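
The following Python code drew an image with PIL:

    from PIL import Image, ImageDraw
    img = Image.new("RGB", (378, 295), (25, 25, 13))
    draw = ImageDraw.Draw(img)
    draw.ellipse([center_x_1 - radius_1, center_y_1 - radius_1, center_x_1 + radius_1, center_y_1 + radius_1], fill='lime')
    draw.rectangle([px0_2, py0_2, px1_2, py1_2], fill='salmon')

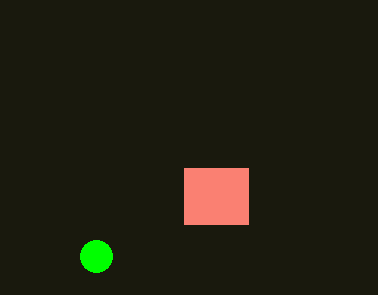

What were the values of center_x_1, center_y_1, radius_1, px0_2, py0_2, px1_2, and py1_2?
center_x_1 = 96
center_y_1 = 256
radius_1 = 16
px0_2 = 184
py0_2 = 168
px1_2 = 248
py1_2 = 224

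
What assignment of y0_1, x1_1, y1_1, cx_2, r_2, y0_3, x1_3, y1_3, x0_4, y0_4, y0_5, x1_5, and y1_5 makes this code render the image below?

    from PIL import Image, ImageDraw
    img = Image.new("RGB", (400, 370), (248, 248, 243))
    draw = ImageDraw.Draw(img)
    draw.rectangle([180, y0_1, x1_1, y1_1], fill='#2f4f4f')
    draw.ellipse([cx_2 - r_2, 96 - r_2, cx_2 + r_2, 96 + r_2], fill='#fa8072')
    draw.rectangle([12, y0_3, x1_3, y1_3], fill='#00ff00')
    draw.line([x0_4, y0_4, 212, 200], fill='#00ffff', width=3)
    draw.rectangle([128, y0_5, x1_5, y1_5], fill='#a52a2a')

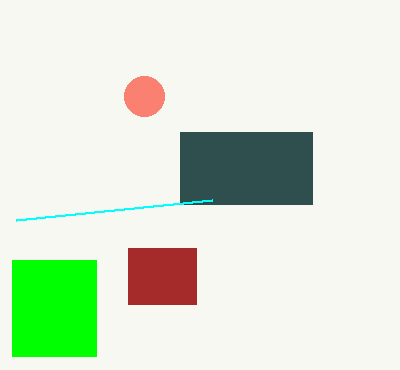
y0_1 = 132; x1_1 = 312; y1_1 = 204; cx_2 = 144; r_2 = 20; y0_3 = 260; x1_3 = 96; y1_3 = 356; x0_4 = 16; y0_4 = 220; y0_5 = 248; x1_5 = 196; y1_5 = 304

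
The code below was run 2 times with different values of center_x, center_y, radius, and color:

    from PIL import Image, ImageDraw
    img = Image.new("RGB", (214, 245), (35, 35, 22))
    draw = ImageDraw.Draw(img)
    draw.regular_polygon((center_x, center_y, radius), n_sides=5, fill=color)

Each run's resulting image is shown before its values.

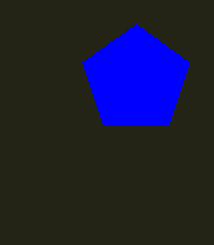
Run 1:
center_x = 136, center_y = 80, radius = 56, color = 'blue'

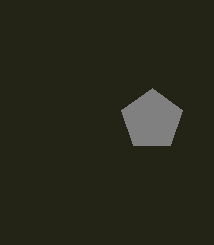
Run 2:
center_x = 152, center_y = 120, radius = 32, color = 'gray'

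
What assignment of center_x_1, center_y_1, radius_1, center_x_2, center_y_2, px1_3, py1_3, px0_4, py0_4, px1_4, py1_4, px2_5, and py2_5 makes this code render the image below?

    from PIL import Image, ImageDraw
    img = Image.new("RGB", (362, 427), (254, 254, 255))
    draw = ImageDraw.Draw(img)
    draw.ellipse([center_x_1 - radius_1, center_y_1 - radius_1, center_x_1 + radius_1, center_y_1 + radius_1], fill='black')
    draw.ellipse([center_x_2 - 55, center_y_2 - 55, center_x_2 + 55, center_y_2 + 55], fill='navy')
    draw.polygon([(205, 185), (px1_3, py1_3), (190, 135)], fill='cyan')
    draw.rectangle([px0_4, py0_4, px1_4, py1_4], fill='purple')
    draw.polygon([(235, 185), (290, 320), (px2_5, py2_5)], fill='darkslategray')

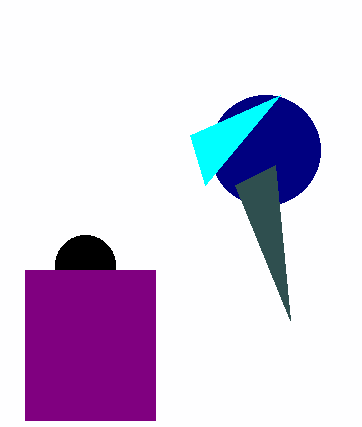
center_x_1 = 85
center_y_1 = 265
radius_1 = 30
center_x_2 = 265
center_y_2 = 150
px1_3 = 280
py1_3 = 95
px0_4 = 25
py0_4 = 270
px1_4 = 155
py1_4 = 420
px2_5 = 275
py2_5 = 165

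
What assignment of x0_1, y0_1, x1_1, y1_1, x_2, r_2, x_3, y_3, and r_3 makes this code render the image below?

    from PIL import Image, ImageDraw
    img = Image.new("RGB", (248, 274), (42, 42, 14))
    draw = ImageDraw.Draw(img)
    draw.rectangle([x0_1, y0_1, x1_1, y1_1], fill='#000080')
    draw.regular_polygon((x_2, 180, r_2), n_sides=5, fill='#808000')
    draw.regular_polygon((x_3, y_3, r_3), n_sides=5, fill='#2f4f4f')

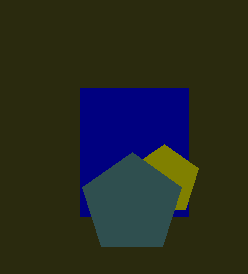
x0_1 = 80, y0_1 = 88, x1_1 = 188, y1_1 = 216, x_2 = 164, r_2 = 36, x_3 = 132, y_3 = 204, r_3 = 52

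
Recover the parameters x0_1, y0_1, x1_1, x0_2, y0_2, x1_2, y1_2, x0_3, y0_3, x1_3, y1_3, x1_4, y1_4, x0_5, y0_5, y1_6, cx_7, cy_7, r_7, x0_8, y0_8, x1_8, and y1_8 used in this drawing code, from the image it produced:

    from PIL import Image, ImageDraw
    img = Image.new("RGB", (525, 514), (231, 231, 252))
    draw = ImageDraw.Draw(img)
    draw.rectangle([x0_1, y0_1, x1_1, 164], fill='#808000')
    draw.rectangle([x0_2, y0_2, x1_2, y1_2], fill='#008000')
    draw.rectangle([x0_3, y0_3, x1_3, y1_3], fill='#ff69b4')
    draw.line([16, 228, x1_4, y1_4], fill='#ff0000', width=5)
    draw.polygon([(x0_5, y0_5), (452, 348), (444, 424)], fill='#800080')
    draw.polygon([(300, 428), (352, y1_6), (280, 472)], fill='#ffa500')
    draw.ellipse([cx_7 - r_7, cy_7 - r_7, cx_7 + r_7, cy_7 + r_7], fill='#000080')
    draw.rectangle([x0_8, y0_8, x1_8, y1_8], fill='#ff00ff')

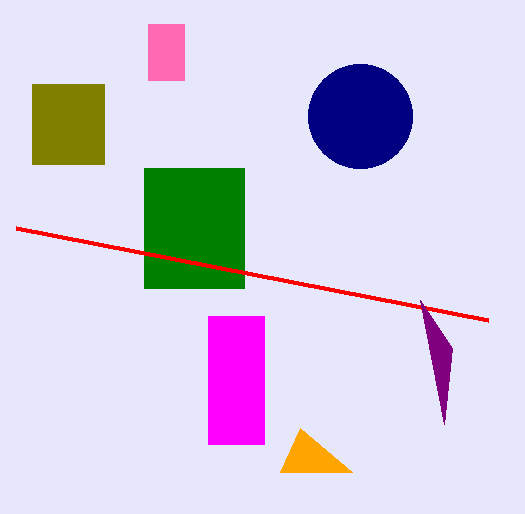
x0_1 = 32; y0_1 = 84; x1_1 = 104; x0_2 = 144; y0_2 = 168; x1_2 = 244; y1_2 = 288; x0_3 = 148; y0_3 = 24; x1_3 = 184; y1_3 = 80; x1_4 = 488; y1_4 = 320; x0_5 = 420; y0_5 = 300; y1_6 = 472; cx_7 = 360; cy_7 = 116; r_7 = 52; x0_8 = 208; y0_8 = 316; x1_8 = 264; y1_8 = 444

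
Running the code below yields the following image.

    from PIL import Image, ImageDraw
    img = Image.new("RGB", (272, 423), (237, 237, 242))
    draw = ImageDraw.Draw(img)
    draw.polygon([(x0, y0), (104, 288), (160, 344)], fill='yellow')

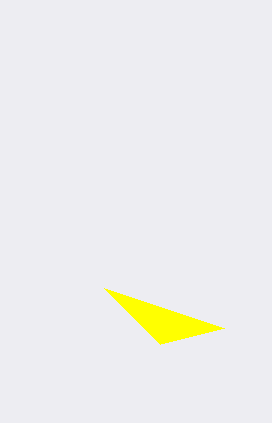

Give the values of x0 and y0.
x0 = 224, y0 = 328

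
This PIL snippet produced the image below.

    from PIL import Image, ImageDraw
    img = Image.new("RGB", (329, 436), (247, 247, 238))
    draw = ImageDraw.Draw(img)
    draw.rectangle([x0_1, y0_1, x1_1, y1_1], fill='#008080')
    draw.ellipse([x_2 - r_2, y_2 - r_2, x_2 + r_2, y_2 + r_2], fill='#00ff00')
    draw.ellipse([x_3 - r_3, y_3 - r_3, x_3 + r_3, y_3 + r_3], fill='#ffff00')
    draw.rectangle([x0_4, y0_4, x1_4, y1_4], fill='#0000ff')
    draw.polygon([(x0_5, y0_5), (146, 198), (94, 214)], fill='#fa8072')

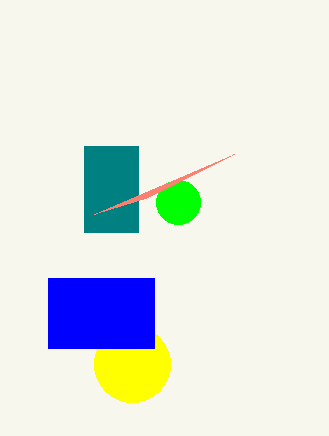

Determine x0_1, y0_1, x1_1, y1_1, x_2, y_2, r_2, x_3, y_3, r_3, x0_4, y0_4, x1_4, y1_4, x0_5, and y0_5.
x0_1 = 84; y0_1 = 146; x1_1 = 138; y1_1 = 232; x_2 = 178; y_2 = 202; r_2 = 22; x_3 = 132; y_3 = 364; r_3 = 38; x0_4 = 48; y0_4 = 278; x1_4 = 154; y1_4 = 348; x0_5 = 234; y0_5 = 154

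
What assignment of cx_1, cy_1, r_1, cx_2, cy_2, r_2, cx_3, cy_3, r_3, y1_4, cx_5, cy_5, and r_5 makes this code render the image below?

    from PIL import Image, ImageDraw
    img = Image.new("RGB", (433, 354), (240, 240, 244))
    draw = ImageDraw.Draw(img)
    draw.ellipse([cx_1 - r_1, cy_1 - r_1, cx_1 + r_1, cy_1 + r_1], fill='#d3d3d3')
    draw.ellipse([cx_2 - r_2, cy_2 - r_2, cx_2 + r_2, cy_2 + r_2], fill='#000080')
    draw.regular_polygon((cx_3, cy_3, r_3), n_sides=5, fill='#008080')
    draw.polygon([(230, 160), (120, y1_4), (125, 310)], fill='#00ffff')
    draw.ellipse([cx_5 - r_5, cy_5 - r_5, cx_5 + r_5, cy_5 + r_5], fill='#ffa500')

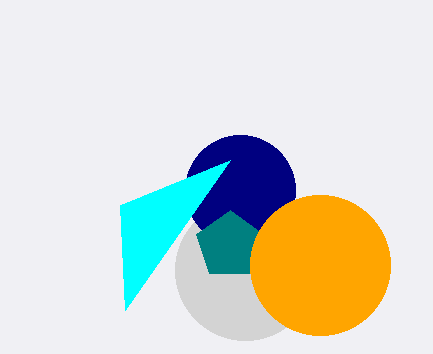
cx_1 = 245
cy_1 = 270
r_1 = 70
cx_2 = 240
cy_2 = 190
r_2 = 55
cx_3 = 230
cy_3 = 245
r_3 = 35
y1_4 = 205
cx_5 = 320
cy_5 = 265
r_5 = 70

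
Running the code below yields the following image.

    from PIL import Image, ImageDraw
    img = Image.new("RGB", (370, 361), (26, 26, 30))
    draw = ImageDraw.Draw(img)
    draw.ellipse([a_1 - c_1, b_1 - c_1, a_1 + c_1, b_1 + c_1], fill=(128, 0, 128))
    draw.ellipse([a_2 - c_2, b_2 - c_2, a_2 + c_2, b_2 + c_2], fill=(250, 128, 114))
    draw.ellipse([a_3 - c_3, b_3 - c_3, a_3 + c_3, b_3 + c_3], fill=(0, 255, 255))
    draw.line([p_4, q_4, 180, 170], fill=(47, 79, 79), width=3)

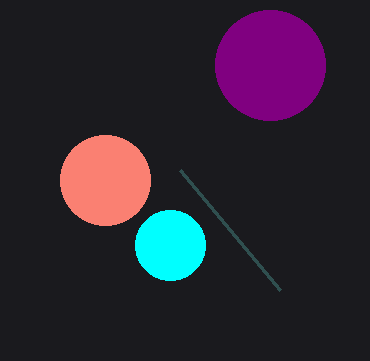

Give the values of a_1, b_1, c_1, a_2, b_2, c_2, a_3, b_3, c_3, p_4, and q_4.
a_1 = 270, b_1 = 65, c_1 = 55, a_2 = 105, b_2 = 180, c_2 = 45, a_3 = 170, b_3 = 245, c_3 = 35, p_4 = 280, q_4 = 290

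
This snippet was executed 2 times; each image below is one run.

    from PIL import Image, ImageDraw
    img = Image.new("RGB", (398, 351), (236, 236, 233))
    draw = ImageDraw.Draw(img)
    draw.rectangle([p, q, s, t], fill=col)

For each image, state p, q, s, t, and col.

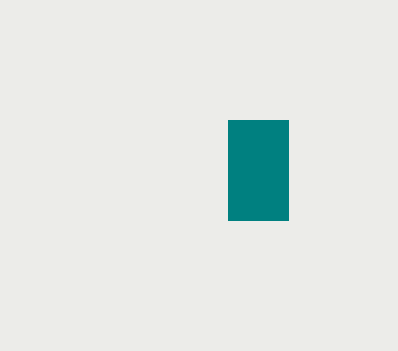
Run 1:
p = 228, q = 120, s = 288, t = 220, col = 'teal'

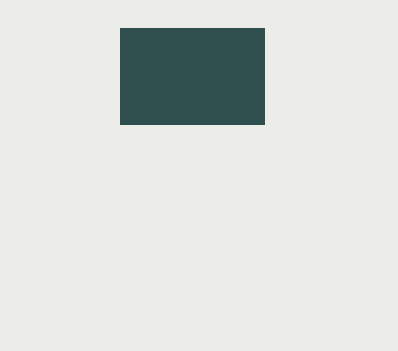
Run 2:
p = 120, q = 28, s = 264, t = 124, col = 'darkslategray'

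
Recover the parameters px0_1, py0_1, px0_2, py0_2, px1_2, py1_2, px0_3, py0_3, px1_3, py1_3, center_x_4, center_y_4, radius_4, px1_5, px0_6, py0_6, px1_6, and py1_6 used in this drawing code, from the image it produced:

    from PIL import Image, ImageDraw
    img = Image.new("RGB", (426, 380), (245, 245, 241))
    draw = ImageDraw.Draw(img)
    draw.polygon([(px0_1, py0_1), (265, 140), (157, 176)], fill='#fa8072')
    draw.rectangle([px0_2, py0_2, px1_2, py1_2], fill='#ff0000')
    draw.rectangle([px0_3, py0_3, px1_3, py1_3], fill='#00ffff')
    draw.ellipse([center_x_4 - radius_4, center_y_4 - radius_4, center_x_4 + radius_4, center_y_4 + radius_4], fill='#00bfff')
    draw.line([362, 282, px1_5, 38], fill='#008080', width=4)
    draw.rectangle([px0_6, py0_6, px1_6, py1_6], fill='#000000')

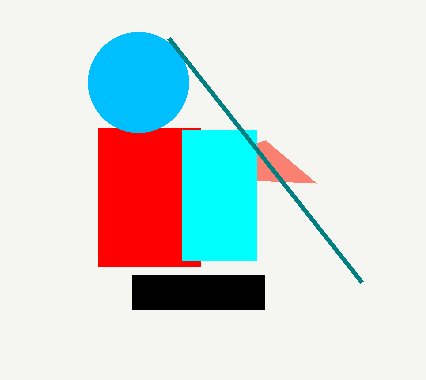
px0_1 = 316, py0_1 = 183, px0_2 = 98, py0_2 = 128, px1_2 = 200, py1_2 = 266, px0_3 = 182, py0_3 = 130, px1_3 = 256, py1_3 = 260, center_x_4 = 138, center_y_4 = 82, radius_4 = 50, px1_5 = 169, px0_6 = 132, py0_6 = 275, px1_6 = 264, py1_6 = 309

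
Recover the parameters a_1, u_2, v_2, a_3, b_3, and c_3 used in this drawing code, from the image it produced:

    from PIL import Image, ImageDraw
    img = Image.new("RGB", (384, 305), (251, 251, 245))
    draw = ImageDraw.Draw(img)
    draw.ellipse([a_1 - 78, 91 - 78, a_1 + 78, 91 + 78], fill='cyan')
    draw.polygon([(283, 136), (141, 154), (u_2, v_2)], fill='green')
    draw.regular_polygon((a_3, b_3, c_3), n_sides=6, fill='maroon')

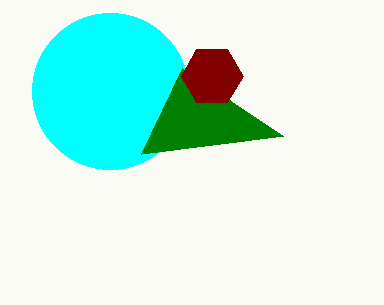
a_1 = 110; u_2 = 182; v_2 = 68; a_3 = 212; b_3 = 76; c_3 = 31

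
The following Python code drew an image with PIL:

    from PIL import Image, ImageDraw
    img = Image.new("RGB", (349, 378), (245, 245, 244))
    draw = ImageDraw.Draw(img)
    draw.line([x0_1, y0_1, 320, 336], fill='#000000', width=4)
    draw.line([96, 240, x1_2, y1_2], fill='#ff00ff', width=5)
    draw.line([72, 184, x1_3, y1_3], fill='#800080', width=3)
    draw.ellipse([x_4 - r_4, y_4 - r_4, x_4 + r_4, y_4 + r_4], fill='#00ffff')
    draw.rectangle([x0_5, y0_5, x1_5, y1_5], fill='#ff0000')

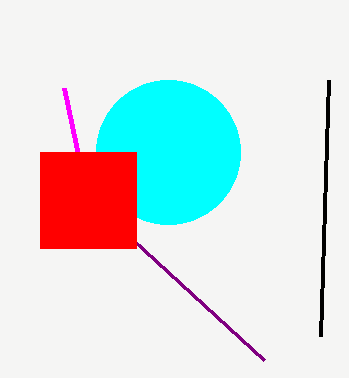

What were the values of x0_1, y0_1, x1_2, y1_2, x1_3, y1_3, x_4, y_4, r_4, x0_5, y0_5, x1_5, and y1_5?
x0_1 = 328
y0_1 = 80
x1_2 = 64
y1_2 = 88
x1_3 = 264
y1_3 = 360
x_4 = 168
y_4 = 152
r_4 = 72
x0_5 = 40
y0_5 = 152
x1_5 = 136
y1_5 = 248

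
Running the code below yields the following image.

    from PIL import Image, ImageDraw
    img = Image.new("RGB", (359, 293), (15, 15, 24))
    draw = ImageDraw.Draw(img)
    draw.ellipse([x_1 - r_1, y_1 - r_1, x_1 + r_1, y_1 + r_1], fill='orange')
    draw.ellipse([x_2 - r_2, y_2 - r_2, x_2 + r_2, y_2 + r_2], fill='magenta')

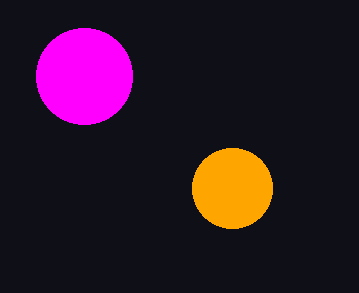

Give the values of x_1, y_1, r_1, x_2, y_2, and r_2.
x_1 = 232; y_1 = 188; r_1 = 40; x_2 = 84; y_2 = 76; r_2 = 48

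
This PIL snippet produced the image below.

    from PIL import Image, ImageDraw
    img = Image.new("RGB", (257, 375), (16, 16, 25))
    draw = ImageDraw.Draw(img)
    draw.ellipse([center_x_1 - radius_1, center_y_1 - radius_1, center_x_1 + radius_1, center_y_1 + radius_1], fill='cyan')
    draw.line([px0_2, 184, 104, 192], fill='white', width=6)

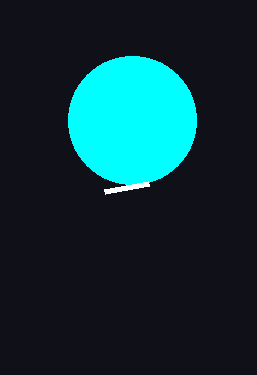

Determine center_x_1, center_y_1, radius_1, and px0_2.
center_x_1 = 132; center_y_1 = 120; radius_1 = 64; px0_2 = 148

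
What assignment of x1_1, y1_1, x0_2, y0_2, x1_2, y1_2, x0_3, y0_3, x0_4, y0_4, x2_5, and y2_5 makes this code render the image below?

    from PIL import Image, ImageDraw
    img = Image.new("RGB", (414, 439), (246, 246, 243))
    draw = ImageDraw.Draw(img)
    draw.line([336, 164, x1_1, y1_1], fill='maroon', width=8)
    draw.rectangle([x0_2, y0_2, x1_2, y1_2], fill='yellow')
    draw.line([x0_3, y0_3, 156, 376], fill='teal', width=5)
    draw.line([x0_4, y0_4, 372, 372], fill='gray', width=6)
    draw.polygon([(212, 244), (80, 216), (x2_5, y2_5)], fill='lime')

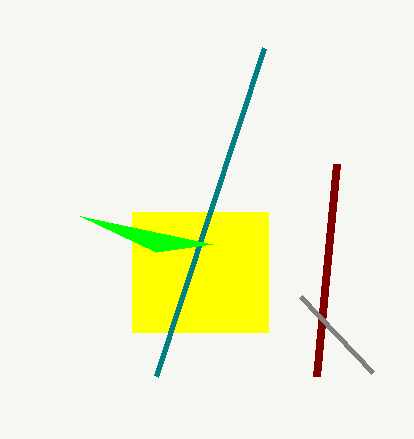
x1_1 = 316; y1_1 = 376; x0_2 = 132; y0_2 = 212; x1_2 = 268; y1_2 = 332; x0_3 = 264; y0_3 = 48; x0_4 = 300; y0_4 = 296; x2_5 = 156; y2_5 = 252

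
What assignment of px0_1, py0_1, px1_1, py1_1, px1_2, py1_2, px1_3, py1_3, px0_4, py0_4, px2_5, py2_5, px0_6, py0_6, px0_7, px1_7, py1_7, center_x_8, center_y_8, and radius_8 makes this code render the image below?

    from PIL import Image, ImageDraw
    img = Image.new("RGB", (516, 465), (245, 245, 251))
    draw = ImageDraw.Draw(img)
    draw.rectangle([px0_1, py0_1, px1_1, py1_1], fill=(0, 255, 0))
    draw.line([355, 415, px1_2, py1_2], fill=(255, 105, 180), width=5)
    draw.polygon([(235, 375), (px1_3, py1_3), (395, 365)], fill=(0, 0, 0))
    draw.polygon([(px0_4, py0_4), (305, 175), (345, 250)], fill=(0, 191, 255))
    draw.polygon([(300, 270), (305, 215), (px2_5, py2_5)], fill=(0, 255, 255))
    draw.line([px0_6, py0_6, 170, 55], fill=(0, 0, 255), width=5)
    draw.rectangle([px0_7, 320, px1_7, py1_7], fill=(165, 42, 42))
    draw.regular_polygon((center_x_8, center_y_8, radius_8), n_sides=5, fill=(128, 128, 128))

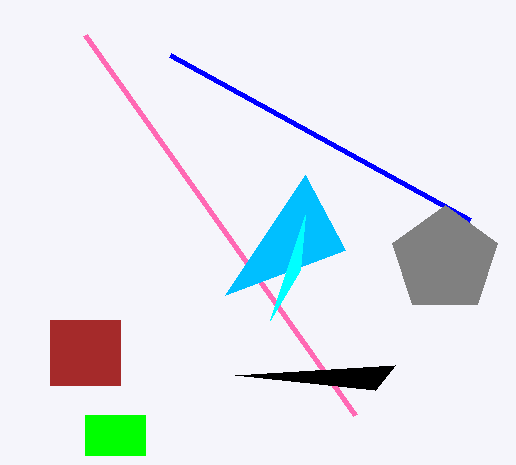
px0_1 = 85
py0_1 = 415
px1_1 = 145
py1_1 = 455
px1_2 = 85
py1_2 = 35
px1_3 = 375
py1_3 = 390
px0_4 = 225
py0_4 = 295
px2_5 = 270
py2_5 = 320
px0_6 = 470
py0_6 = 220
px0_7 = 50
px1_7 = 120
py1_7 = 385
center_x_8 = 445
center_y_8 = 260
radius_8 = 55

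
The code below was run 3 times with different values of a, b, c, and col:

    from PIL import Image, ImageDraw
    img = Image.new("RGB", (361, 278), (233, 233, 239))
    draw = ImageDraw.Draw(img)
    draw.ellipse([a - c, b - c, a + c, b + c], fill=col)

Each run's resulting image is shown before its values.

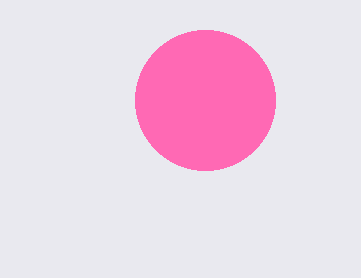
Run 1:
a = 205, b = 100, c = 70, col = 'hotpink'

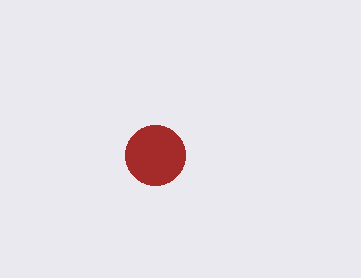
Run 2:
a = 155
b = 155
c = 30
col = 'brown'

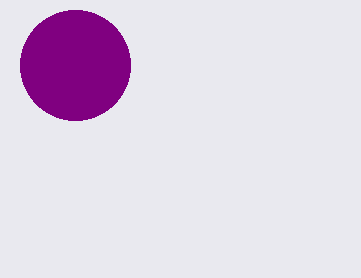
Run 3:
a = 75; b = 65; c = 55; col = 'purple'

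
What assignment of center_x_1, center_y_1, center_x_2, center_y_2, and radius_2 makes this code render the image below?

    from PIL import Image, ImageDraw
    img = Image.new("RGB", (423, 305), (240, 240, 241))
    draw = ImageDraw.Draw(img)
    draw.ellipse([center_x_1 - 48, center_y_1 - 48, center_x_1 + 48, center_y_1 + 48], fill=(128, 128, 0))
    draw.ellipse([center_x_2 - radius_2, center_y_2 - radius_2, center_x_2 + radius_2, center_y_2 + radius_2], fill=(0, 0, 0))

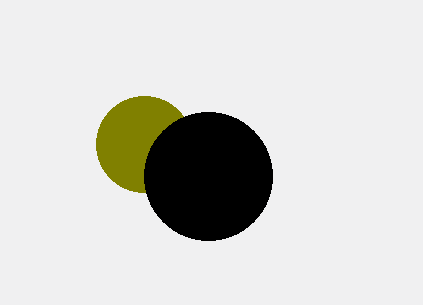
center_x_1 = 144, center_y_1 = 144, center_x_2 = 208, center_y_2 = 176, radius_2 = 64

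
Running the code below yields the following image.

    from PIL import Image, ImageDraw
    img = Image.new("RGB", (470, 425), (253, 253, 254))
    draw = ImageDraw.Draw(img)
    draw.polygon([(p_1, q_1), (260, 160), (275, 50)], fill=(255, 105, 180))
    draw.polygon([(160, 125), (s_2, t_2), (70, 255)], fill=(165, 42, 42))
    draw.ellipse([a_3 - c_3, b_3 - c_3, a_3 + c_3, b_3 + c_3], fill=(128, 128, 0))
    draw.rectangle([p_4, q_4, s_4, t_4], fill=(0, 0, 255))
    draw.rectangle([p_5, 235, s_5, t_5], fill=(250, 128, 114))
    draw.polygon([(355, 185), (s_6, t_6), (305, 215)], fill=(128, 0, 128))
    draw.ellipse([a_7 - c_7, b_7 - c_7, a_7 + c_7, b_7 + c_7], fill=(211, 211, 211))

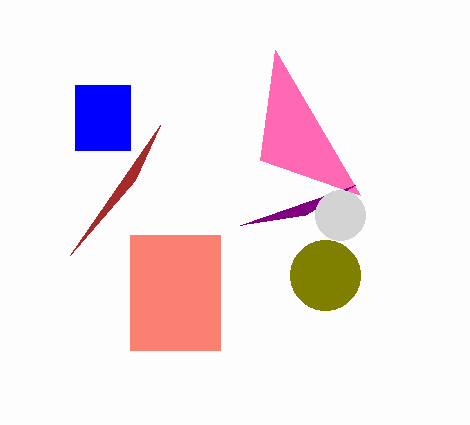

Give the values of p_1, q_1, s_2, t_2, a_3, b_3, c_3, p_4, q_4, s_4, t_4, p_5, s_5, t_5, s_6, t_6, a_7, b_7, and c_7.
p_1 = 360
q_1 = 195
s_2 = 135
t_2 = 180
a_3 = 325
b_3 = 275
c_3 = 35
p_4 = 75
q_4 = 85
s_4 = 130
t_4 = 150
p_5 = 130
s_5 = 220
t_5 = 350
s_6 = 240
t_6 = 225
a_7 = 340
b_7 = 215
c_7 = 25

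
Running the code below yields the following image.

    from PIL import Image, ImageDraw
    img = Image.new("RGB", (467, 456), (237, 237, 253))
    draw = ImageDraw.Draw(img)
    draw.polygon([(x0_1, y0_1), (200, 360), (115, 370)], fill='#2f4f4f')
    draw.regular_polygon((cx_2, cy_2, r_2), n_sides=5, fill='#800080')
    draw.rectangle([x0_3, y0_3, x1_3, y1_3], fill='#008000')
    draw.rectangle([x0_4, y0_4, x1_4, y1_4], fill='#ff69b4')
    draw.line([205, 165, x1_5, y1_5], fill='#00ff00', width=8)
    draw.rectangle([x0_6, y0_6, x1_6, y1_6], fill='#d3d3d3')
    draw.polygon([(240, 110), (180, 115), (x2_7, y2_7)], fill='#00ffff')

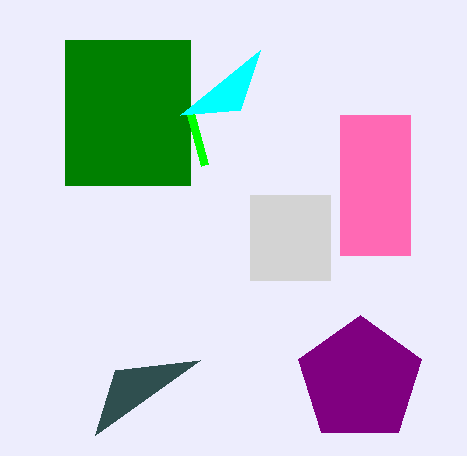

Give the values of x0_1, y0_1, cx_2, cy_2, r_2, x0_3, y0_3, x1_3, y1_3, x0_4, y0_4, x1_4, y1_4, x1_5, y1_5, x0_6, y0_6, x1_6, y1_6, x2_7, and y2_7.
x0_1 = 95, y0_1 = 435, cx_2 = 360, cy_2 = 380, r_2 = 65, x0_3 = 65, y0_3 = 40, x1_3 = 190, y1_3 = 185, x0_4 = 340, y0_4 = 115, x1_4 = 410, y1_4 = 255, x1_5 = 190, y1_5 = 110, x0_6 = 250, y0_6 = 195, x1_6 = 330, y1_6 = 280, x2_7 = 260, y2_7 = 50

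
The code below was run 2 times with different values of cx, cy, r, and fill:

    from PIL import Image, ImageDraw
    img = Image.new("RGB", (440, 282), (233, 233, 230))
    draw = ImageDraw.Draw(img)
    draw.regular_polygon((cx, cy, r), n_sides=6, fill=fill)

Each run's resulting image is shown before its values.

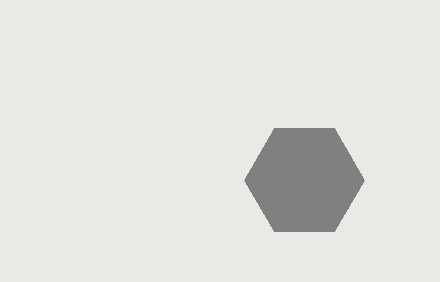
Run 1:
cx = 304; cy = 180; r = 60; fill = 'gray'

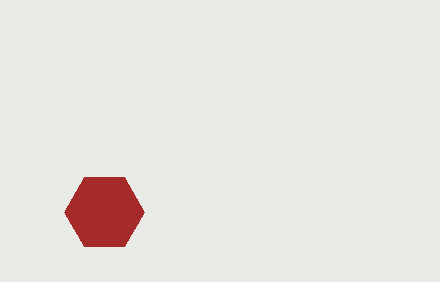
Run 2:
cx = 104
cy = 212
r = 40
fill = 'brown'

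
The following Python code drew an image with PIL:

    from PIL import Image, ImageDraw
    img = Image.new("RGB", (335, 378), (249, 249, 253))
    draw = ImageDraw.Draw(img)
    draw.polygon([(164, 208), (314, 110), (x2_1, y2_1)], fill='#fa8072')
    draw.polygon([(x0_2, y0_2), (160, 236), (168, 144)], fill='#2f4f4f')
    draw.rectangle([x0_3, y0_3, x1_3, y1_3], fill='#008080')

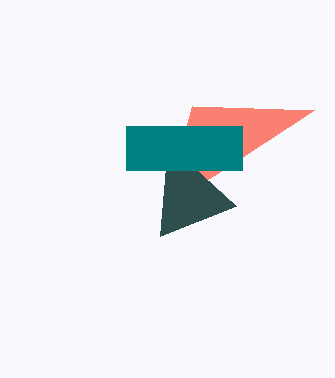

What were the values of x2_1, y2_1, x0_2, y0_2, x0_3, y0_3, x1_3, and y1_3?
x2_1 = 192
y2_1 = 106
x0_2 = 236
y0_2 = 206
x0_3 = 126
y0_3 = 126
x1_3 = 242
y1_3 = 170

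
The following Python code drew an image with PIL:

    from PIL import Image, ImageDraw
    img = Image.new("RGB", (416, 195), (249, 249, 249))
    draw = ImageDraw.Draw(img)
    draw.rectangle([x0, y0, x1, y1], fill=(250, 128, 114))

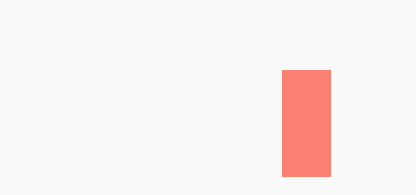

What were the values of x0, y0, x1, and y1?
x0 = 282; y0 = 70; x1 = 330; y1 = 176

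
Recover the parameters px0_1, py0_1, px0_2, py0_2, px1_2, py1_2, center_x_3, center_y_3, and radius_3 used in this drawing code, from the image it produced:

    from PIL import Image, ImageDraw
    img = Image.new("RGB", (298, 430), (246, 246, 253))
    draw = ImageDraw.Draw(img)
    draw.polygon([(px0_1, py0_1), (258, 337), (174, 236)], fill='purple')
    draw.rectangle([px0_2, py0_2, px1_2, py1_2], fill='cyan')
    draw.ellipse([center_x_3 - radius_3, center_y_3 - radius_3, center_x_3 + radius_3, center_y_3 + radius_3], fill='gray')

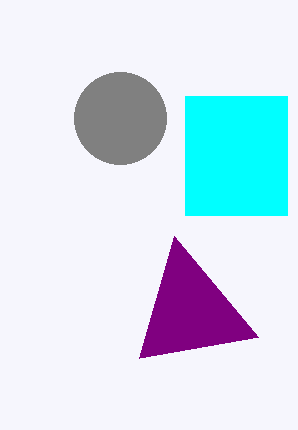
px0_1 = 139
py0_1 = 358
px0_2 = 185
py0_2 = 96
px1_2 = 287
py1_2 = 215
center_x_3 = 120
center_y_3 = 118
radius_3 = 46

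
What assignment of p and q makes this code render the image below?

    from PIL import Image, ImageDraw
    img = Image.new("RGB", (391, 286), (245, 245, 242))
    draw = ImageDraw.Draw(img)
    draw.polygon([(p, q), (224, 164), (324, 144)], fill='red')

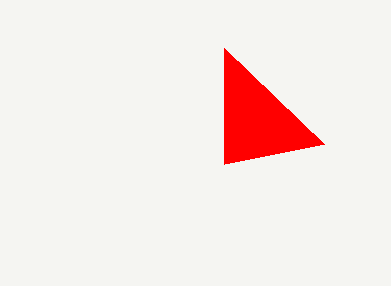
p = 224; q = 48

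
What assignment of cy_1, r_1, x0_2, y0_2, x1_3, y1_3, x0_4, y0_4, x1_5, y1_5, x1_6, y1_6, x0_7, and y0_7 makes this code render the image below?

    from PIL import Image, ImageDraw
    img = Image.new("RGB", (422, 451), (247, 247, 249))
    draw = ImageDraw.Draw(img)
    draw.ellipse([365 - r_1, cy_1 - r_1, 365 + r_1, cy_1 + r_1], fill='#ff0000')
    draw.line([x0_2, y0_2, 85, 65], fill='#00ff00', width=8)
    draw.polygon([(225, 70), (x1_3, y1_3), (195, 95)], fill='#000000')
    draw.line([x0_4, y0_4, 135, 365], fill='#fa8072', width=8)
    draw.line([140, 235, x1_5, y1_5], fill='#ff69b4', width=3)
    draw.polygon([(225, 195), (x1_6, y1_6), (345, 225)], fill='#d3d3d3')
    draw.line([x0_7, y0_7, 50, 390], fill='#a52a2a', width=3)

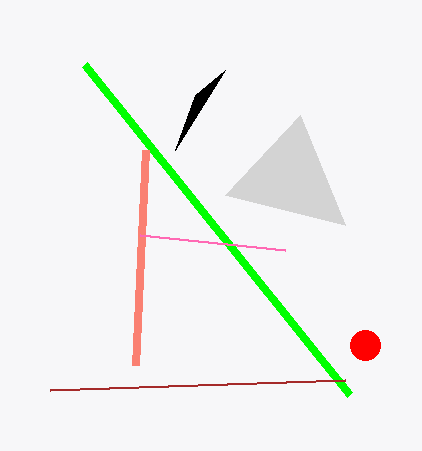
cy_1 = 345, r_1 = 15, x0_2 = 350, y0_2 = 395, x1_3 = 175, y1_3 = 150, x0_4 = 145, y0_4 = 150, x1_5 = 285, y1_5 = 250, x1_6 = 300, y1_6 = 115, x0_7 = 345, y0_7 = 380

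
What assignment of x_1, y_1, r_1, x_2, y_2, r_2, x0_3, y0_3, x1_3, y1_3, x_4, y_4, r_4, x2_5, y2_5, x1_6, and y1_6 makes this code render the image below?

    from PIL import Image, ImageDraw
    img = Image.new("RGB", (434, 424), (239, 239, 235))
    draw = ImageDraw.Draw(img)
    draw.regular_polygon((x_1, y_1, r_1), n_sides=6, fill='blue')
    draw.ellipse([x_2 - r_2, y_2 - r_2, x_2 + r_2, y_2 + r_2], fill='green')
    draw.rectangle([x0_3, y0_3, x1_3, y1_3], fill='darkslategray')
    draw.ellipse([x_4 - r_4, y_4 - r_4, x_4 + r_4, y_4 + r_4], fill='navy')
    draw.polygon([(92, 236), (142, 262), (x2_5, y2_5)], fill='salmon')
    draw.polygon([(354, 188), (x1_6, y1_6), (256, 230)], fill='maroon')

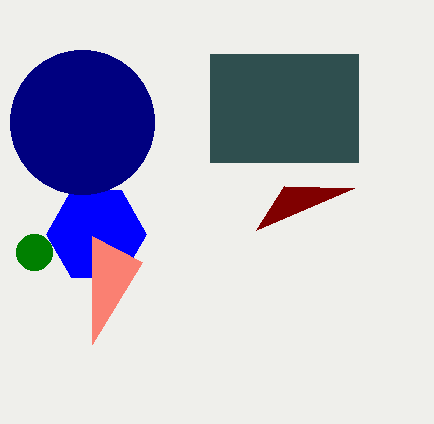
x_1 = 96
y_1 = 234
r_1 = 50
x_2 = 34
y_2 = 252
r_2 = 18
x0_3 = 210
y0_3 = 54
x1_3 = 358
y1_3 = 162
x_4 = 82
y_4 = 122
r_4 = 72
x2_5 = 92
y2_5 = 344
x1_6 = 284
y1_6 = 186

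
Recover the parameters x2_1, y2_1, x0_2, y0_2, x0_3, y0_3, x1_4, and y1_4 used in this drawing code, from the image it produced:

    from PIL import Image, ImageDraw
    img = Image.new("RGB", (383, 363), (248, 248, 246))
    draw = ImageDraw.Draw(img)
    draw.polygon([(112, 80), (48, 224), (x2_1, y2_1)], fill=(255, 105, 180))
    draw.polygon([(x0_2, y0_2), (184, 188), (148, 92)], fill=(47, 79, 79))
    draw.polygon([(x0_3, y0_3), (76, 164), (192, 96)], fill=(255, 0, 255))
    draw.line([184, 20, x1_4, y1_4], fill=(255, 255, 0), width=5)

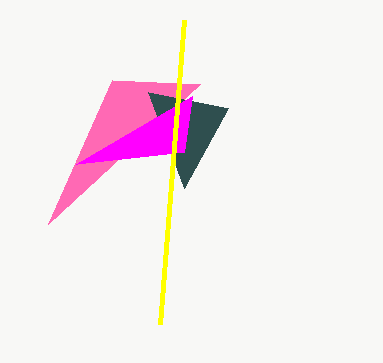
x2_1 = 200; y2_1 = 84; x0_2 = 228; y0_2 = 108; x0_3 = 184; y0_3 = 152; x1_4 = 160; y1_4 = 324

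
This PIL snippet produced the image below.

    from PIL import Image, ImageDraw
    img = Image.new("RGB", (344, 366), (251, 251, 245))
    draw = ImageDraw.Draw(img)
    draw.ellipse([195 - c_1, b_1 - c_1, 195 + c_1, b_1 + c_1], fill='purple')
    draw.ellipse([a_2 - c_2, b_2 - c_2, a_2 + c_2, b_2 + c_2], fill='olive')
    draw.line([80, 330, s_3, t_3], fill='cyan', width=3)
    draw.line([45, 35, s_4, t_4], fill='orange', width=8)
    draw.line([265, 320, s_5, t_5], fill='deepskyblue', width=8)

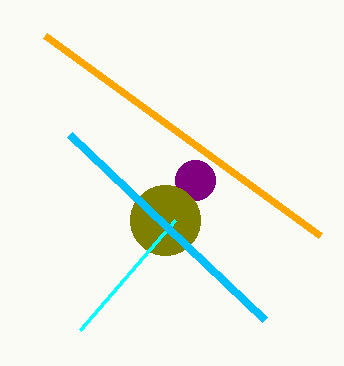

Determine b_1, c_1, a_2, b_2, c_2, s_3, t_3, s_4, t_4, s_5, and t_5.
b_1 = 180
c_1 = 20
a_2 = 165
b_2 = 220
c_2 = 35
s_3 = 175
t_3 = 220
s_4 = 320
t_4 = 235
s_5 = 70
t_5 = 135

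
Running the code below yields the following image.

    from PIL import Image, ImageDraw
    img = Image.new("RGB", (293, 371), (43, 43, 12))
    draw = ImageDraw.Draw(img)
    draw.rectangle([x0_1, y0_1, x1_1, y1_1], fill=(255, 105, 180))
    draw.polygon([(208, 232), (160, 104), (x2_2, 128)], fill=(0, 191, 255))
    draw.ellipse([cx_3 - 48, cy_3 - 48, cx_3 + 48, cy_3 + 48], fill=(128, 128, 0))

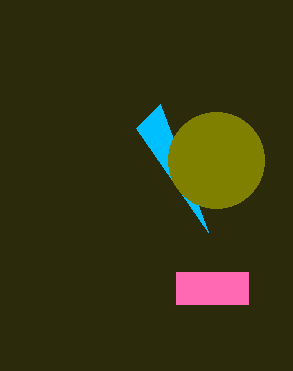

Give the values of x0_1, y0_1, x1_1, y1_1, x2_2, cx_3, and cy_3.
x0_1 = 176
y0_1 = 272
x1_1 = 248
y1_1 = 304
x2_2 = 136
cx_3 = 216
cy_3 = 160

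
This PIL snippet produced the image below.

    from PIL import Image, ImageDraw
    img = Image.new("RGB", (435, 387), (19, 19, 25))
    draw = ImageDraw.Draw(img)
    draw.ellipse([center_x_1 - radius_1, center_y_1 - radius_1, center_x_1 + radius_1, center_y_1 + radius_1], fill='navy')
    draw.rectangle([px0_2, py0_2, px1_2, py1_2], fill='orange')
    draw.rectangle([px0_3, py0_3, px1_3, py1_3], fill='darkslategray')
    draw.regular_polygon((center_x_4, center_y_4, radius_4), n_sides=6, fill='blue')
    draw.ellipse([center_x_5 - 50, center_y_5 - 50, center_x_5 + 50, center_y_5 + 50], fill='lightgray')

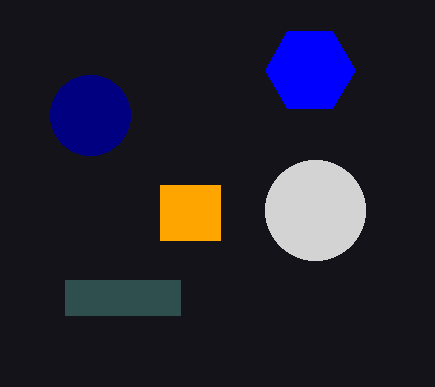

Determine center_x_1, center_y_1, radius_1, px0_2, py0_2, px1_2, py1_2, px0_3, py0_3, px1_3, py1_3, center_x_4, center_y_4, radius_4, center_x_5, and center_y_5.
center_x_1 = 90; center_y_1 = 115; radius_1 = 40; px0_2 = 160; py0_2 = 185; px1_2 = 220; py1_2 = 240; px0_3 = 65; py0_3 = 280; px1_3 = 180; py1_3 = 315; center_x_4 = 310; center_y_4 = 70; radius_4 = 45; center_x_5 = 315; center_y_5 = 210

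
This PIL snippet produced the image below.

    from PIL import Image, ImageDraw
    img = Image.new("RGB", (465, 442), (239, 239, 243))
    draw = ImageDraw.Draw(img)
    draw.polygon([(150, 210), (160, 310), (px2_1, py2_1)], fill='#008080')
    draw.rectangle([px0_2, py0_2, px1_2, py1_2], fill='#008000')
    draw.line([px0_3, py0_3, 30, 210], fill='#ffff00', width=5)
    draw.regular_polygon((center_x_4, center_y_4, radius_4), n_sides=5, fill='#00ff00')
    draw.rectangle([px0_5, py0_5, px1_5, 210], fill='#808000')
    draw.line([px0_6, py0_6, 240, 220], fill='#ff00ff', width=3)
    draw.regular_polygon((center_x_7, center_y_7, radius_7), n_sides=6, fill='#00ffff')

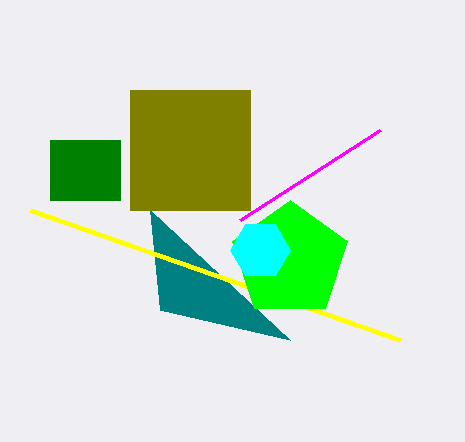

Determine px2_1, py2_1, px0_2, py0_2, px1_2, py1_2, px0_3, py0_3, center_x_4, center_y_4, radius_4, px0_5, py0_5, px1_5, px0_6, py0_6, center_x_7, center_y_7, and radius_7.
px2_1 = 290
py2_1 = 340
px0_2 = 50
py0_2 = 140
px1_2 = 120
py1_2 = 200
px0_3 = 400
py0_3 = 340
center_x_4 = 290
center_y_4 = 260
radius_4 = 60
px0_5 = 130
py0_5 = 90
px1_5 = 250
px0_6 = 380
py0_6 = 130
center_x_7 = 260
center_y_7 = 250
radius_7 = 30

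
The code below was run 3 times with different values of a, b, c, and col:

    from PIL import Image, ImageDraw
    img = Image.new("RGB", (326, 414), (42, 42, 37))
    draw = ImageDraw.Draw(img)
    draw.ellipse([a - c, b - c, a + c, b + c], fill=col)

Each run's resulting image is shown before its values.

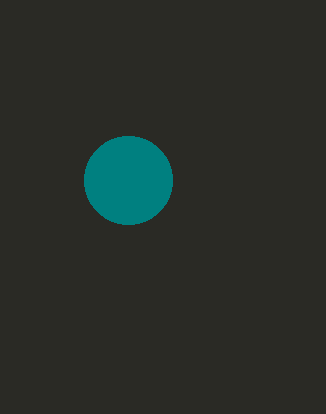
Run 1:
a = 128
b = 180
c = 44
col = 'teal'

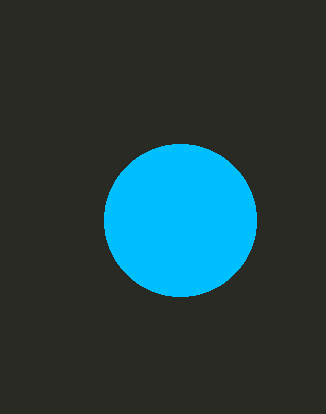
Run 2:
a = 180, b = 220, c = 76, col = 'deepskyblue'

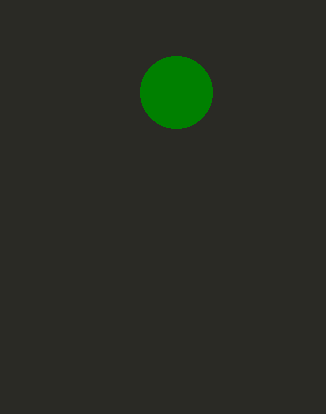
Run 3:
a = 176
b = 92
c = 36
col = 'green'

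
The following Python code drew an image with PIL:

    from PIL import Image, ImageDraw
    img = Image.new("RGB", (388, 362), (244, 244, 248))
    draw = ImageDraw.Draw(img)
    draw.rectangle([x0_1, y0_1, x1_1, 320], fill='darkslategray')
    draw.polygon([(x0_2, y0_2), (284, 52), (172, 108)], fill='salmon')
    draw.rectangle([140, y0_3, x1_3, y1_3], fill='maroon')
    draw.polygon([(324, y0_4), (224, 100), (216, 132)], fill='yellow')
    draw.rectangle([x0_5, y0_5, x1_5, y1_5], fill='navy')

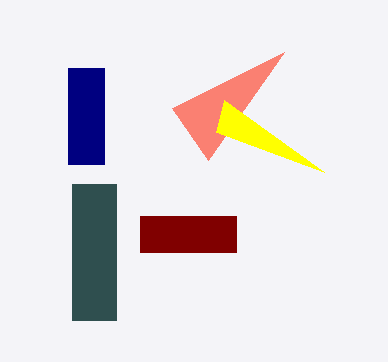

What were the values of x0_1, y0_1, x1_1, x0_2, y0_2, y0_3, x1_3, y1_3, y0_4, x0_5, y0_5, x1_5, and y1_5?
x0_1 = 72
y0_1 = 184
x1_1 = 116
x0_2 = 208
y0_2 = 160
y0_3 = 216
x1_3 = 236
y1_3 = 252
y0_4 = 172
x0_5 = 68
y0_5 = 68
x1_5 = 104
y1_5 = 164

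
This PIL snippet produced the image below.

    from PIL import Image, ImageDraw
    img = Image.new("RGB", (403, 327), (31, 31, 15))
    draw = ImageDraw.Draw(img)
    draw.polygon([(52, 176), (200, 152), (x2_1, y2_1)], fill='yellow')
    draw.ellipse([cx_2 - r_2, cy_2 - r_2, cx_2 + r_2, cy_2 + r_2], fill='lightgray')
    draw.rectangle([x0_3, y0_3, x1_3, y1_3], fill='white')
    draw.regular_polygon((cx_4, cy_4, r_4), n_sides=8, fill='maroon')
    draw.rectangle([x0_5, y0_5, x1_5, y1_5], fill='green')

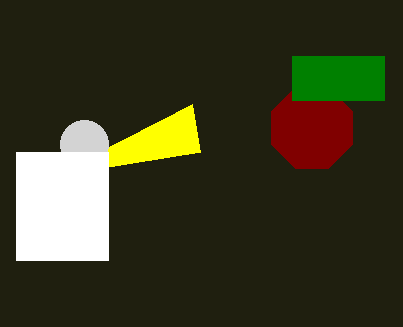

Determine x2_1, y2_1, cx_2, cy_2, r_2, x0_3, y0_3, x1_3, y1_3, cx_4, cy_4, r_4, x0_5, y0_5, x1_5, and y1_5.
x2_1 = 192, y2_1 = 104, cx_2 = 84, cy_2 = 144, r_2 = 24, x0_3 = 16, y0_3 = 152, x1_3 = 108, y1_3 = 260, cx_4 = 312, cy_4 = 128, r_4 = 44, x0_5 = 292, y0_5 = 56, x1_5 = 384, y1_5 = 100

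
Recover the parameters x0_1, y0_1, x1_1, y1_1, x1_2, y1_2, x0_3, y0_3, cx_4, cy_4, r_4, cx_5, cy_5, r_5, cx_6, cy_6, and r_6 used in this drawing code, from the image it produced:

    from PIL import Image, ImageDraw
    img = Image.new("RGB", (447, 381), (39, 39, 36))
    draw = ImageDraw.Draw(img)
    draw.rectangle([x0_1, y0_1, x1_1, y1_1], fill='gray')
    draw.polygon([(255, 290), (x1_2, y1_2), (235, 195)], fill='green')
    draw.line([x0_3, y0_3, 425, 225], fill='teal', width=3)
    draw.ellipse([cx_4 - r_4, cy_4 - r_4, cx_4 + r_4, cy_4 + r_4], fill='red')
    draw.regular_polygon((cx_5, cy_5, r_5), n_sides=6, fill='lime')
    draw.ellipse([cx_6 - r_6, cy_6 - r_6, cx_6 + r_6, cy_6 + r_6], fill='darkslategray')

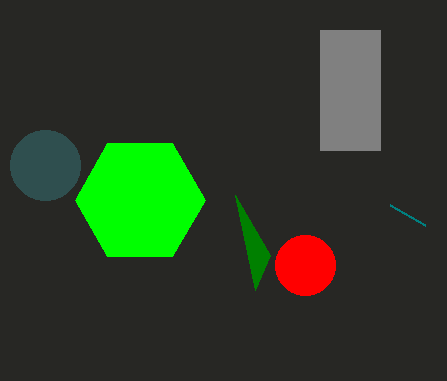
x0_1 = 320, y0_1 = 30, x1_1 = 380, y1_1 = 150, x1_2 = 270, y1_2 = 255, x0_3 = 390, y0_3 = 205, cx_4 = 305, cy_4 = 265, r_4 = 30, cx_5 = 140, cy_5 = 200, r_5 = 65, cx_6 = 45, cy_6 = 165, r_6 = 35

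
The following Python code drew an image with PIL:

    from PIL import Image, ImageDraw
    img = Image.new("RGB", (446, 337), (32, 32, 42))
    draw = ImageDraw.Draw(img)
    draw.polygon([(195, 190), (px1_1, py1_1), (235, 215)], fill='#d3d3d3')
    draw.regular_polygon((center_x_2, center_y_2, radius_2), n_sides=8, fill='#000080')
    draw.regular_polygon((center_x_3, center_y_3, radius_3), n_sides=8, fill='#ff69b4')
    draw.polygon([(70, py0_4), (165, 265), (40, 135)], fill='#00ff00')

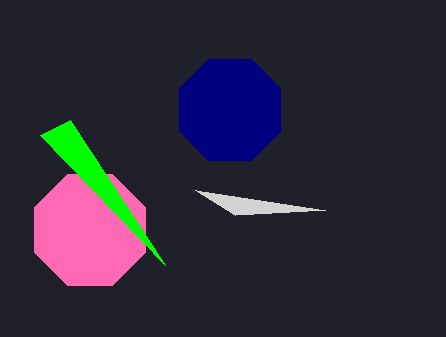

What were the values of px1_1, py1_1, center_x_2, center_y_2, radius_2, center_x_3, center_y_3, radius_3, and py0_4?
px1_1 = 325; py1_1 = 210; center_x_2 = 230; center_y_2 = 110; radius_2 = 55; center_x_3 = 90; center_y_3 = 230; radius_3 = 60; py0_4 = 120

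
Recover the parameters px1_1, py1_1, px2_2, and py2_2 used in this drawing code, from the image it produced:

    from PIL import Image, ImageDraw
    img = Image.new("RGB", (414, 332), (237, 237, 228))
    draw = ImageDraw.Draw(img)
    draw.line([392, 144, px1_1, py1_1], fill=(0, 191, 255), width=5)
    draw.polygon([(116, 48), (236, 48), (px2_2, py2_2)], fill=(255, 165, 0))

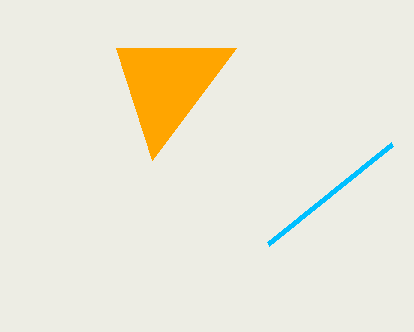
px1_1 = 268, py1_1 = 244, px2_2 = 152, py2_2 = 160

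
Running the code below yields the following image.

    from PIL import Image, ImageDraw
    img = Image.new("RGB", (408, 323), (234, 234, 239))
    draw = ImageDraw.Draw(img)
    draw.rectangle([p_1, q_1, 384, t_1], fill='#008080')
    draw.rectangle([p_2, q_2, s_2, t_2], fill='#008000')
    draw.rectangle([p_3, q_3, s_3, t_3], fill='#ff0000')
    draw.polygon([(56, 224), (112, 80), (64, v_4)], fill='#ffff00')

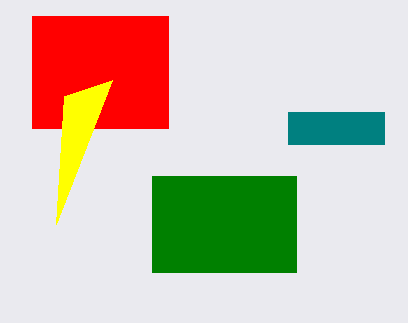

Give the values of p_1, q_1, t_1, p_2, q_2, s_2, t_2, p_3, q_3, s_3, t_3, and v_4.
p_1 = 288; q_1 = 112; t_1 = 144; p_2 = 152; q_2 = 176; s_2 = 296; t_2 = 272; p_3 = 32; q_3 = 16; s_3 = 168; t_3 = 128; v_4 = 96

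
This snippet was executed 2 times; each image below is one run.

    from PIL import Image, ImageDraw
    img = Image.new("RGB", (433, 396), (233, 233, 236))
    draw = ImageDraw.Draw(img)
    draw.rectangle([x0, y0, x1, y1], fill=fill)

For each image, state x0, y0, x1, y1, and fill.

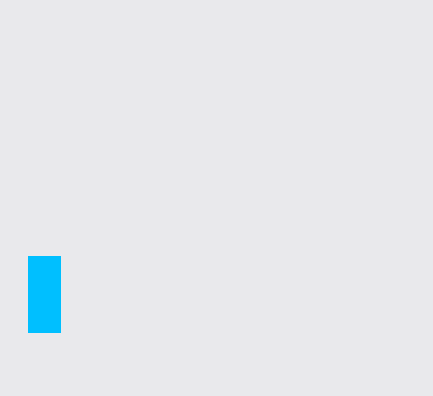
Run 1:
x0 = 28; y0 = 256; x1 = 60; y1 = 332; fill = 'deepskyblue'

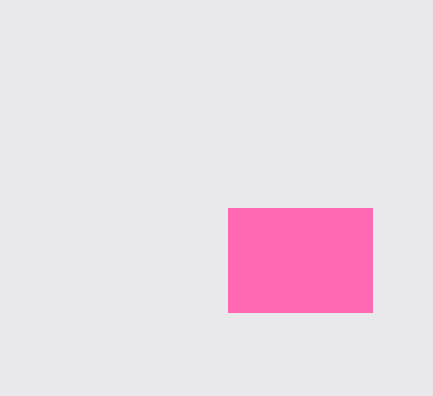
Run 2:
x0 = 228
y0 = 208
x1 = 372
y1 = 312
fill = 'hotpink'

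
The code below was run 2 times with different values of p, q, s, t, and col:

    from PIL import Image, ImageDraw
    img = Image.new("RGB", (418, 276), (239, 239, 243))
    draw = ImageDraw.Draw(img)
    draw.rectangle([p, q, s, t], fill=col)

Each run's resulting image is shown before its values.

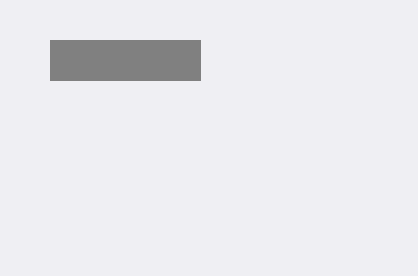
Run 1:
p = 50; q = 40; s = 200; t = 80; col = 'gray'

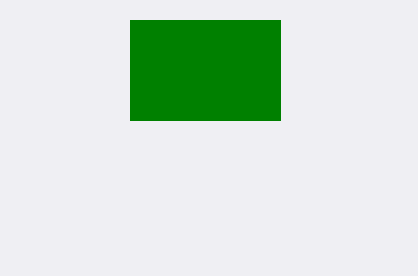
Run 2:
p = 130, q = 20, s = 280, t = 120, col = 'green'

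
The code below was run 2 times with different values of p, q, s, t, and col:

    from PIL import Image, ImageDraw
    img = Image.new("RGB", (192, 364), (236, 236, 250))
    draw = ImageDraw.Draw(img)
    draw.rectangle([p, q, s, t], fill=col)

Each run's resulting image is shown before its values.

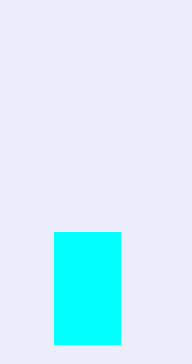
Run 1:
p = 54, q = 232, s = 120, t = 344, col = 'cyan'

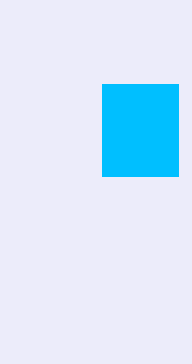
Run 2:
p = 102, q = 84, s = 178, t = 176, col = 'deepskyblue'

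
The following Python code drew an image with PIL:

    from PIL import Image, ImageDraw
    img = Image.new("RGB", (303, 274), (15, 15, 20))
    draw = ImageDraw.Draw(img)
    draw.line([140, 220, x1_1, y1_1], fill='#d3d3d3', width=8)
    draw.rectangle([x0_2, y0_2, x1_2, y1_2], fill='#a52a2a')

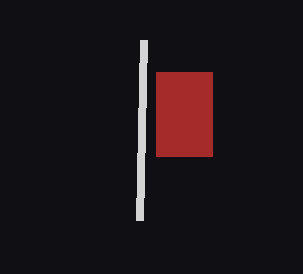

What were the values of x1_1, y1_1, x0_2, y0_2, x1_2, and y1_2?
x1_1 = 144, y1_1 = 40, x0_2 = 156, y0_2 = 72, x1_2 = 212, y1_2 = 156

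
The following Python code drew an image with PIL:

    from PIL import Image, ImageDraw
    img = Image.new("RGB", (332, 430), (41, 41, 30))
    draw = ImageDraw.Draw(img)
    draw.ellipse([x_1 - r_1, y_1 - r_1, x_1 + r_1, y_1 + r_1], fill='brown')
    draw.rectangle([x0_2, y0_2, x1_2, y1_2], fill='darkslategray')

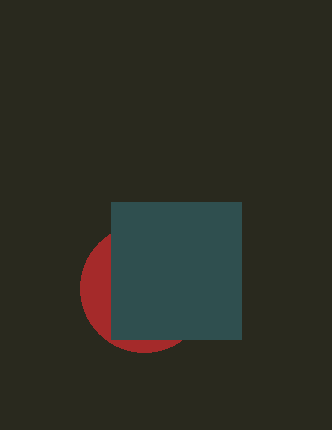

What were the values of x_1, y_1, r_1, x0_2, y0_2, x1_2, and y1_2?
x_1 = 144; y_1 = 288; r_1 = 64; x0_2 = 111; y0_2 = 202; x1_2 = 241; y1_2 = 339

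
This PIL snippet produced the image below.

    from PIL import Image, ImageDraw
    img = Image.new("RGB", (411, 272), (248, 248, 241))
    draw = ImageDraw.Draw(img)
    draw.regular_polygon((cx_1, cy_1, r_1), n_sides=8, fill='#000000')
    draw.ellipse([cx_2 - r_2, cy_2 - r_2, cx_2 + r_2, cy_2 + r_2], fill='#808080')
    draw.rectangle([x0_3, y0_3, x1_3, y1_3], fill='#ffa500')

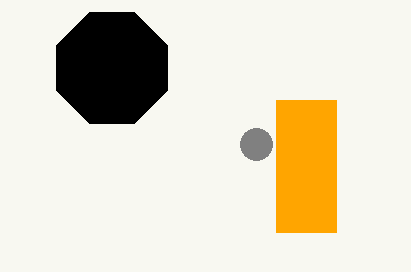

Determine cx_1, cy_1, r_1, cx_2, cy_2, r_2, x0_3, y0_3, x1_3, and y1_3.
cx_1 = 112; cy_1 = 68; r_1 = 60; cx_2 = 256; cy_2 = 144; r_2 = 16; x0_3 = 276; y0_3 = 100; x1_3 = 336; y1_3 = 232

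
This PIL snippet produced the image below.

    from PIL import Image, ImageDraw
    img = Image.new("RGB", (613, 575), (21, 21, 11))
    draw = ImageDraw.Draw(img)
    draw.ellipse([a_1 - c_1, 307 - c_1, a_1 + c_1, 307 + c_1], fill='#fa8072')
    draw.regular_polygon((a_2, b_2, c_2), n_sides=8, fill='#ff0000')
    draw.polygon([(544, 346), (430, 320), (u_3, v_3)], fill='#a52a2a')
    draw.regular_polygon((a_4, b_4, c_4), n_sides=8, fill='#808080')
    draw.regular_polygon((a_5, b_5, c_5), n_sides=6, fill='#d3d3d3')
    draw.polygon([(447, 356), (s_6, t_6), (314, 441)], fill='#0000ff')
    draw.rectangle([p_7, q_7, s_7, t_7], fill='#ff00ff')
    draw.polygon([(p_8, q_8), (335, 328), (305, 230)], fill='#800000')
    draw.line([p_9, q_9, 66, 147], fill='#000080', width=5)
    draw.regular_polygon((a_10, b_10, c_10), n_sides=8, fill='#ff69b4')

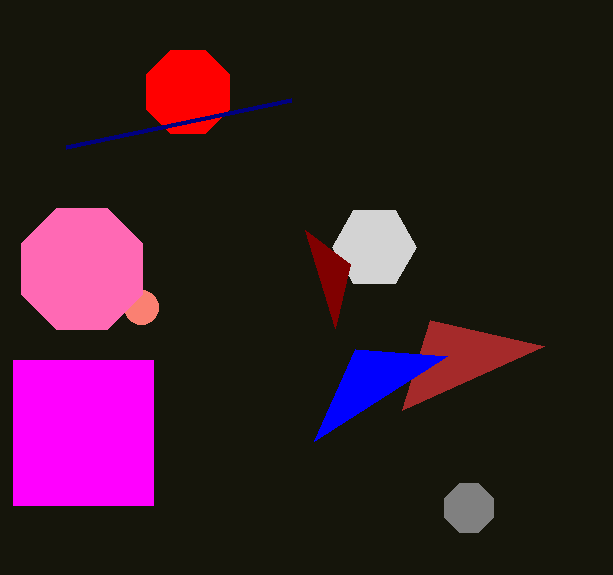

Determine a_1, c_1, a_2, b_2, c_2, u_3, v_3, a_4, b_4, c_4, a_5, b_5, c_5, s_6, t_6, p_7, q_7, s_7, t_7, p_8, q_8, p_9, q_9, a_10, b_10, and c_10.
a_1 = 141, c_1 = 17, a_2 = 188, b_2 = 92, c_2 = 45, u_3 = 402, v_3 = 410, a_4 = 469, b_4 = 508, c_4 = 26, a_5 = 374, b_5 = 247, c_5 = 42, s_6 = 355, t_6 = 349, p_7 = 13, q_7 = 360, s_7 = 153, t_7 = 505, p_8 = 350, q_8 = 264, p_9 = 291, q_9 = 100, a_10 = 82, b_10 = 269, c_10 = 66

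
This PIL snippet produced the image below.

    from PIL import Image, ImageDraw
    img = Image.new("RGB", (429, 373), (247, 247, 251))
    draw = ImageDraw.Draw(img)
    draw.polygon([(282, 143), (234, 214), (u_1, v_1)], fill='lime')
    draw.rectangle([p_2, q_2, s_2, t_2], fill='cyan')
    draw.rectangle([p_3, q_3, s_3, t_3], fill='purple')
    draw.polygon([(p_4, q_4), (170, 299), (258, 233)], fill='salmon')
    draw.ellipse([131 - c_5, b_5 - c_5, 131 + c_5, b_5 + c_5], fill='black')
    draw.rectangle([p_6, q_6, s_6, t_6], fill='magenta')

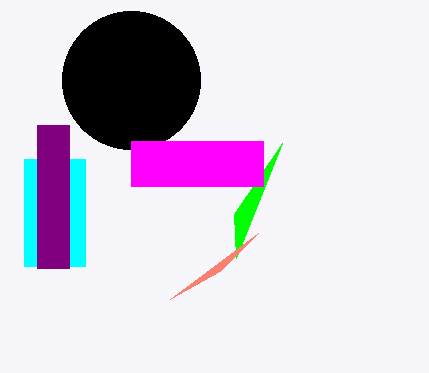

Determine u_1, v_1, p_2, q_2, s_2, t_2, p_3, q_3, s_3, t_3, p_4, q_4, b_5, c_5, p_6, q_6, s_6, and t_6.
u_1 = 236, v_1 = 258, p_2 = 24, q_2 = 159, s_2 = 85, t_2 = 266, p_3 = 37, q_3 = 125, s_3 = 69, t_3 = 268, p_4 = 220, q_4 = 271, b_5 = 80, c_5 = 69, p_6 = 131, q_6 = 141, s_6 = 263, t_6 = 186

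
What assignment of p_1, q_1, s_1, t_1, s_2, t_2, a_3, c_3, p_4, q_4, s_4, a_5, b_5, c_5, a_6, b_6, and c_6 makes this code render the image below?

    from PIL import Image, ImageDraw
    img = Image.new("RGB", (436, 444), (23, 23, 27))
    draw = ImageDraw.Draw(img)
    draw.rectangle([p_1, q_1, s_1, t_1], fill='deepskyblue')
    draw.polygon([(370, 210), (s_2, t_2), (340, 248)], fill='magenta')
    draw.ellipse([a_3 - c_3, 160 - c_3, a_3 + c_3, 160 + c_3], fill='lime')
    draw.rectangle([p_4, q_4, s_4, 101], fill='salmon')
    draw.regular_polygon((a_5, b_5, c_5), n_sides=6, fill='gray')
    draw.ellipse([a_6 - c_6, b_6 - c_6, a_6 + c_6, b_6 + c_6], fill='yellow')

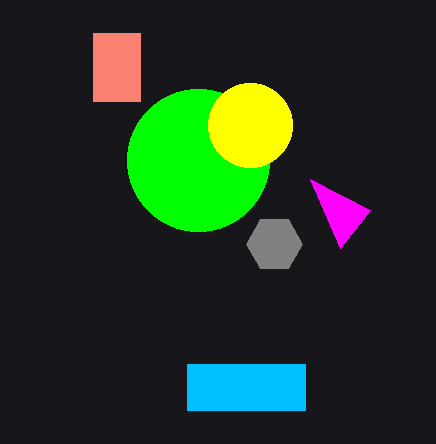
p_1 = 187, q_1 = 364, s_1 = 305, t_1 = 410, s_2 = 310, t_2 = 179, a_3 = 198, c_3 = 71, p_4 = 93, q_4 = 33, s_4 = 140, a_5 = 274, b_5 = 244, c_5 = 28, a_6 = 250, b_6 = 125, c_6 = 42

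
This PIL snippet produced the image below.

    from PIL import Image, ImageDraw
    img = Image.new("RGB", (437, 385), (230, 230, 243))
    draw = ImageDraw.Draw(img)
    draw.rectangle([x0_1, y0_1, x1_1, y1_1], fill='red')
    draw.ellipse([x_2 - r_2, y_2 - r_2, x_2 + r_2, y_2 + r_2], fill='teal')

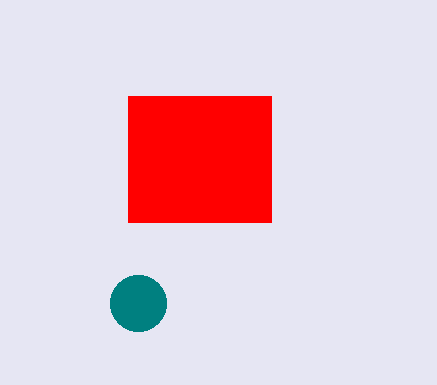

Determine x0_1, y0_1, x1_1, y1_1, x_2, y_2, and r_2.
x0_1 = 128, y0_1 = 96, x1_1 = 271, y1_1 = 222, x_2 = 138, y_2 = 303, r_2 = 28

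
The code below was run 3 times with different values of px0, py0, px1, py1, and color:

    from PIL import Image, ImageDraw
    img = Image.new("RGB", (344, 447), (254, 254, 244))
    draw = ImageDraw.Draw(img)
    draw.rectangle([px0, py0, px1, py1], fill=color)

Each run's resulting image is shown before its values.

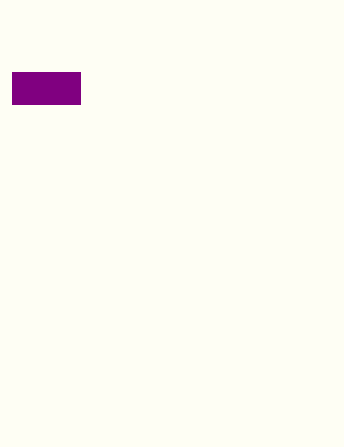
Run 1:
px0 = 12, py0 = 72, px1 = 80, py1 = 104, color = 'purple'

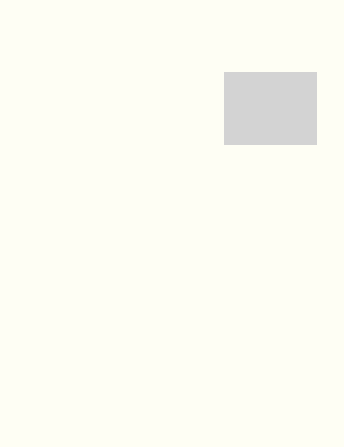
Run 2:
px0 = 224; py0 = 72; px1 = 316; py1 = 144; color = 'lightgray'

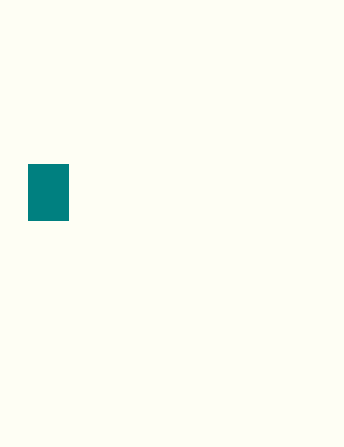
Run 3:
px0 = 28; py0 = 164; px1 = 68; py1 = 220; color = 'teal'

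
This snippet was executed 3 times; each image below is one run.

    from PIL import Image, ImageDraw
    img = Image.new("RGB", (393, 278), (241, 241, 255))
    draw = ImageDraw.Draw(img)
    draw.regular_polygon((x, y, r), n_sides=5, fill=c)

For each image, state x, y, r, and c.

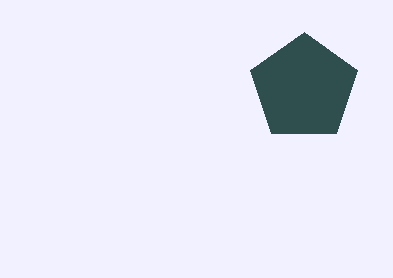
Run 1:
x = 304
y = 88
r = 56
c = 'darkslategray'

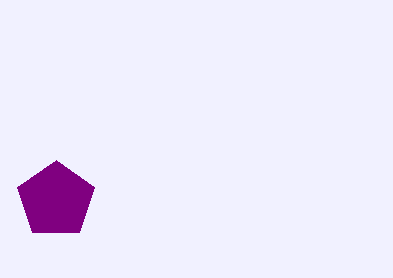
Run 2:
x = 56; y = 200; r = 40; c = 'purple'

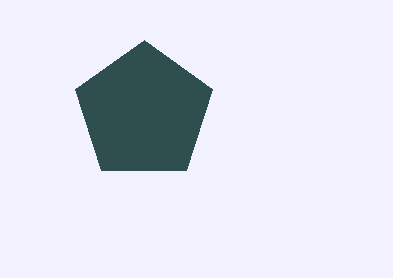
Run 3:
x = 144; y = 112; r = 72; c = 'darkslategray'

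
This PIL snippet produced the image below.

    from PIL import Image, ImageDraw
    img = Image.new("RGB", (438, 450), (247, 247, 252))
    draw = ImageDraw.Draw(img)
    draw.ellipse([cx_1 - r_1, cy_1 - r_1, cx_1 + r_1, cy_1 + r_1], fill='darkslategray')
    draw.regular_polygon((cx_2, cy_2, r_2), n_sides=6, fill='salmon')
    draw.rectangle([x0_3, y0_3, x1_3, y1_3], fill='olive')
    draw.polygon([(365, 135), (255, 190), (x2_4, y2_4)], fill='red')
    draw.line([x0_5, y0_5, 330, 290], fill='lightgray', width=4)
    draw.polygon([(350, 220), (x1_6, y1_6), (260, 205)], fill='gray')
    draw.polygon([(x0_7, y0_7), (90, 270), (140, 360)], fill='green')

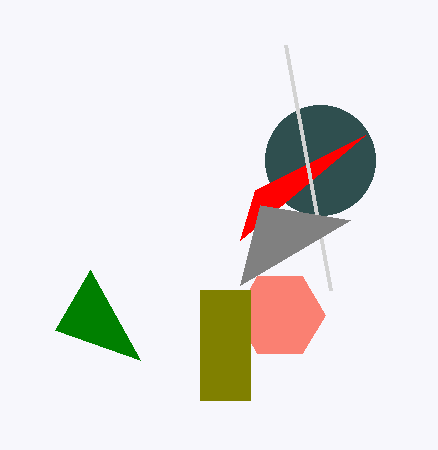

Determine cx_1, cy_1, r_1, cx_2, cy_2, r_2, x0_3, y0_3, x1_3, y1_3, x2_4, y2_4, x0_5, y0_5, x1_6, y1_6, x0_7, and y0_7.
cx_1 = 320
cy_1 = 160
r_1 = 55
cx_2 = 280
cy_2 = 315
r_2 = 45
x0_3 = 200
y0_3 = 290
x1_3 = 250
y1_3 = 400
x2_4 = 240
y2_4 = 240
x0_5 = 285
y0_5 = 45
x1_6 = 240
y1_6 = 285
x0_7 = 55
y0_7 = 330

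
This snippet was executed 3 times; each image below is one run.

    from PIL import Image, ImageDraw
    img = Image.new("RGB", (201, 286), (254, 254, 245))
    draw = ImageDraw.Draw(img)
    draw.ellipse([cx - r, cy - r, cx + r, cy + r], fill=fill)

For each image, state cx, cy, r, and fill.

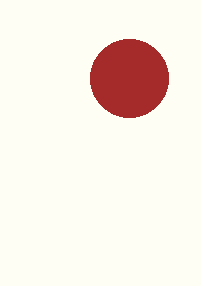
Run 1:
cx = 129; cy = 78; r = 39; fill = 'brown'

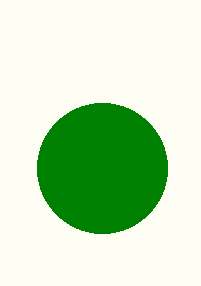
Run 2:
cx = 102; cy = 168; r = 65; fill = 'green'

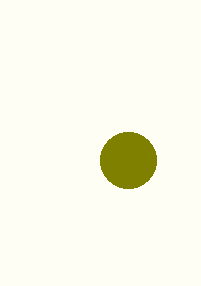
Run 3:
cx = 128
cy = 160
r = 28
fill = 'olive'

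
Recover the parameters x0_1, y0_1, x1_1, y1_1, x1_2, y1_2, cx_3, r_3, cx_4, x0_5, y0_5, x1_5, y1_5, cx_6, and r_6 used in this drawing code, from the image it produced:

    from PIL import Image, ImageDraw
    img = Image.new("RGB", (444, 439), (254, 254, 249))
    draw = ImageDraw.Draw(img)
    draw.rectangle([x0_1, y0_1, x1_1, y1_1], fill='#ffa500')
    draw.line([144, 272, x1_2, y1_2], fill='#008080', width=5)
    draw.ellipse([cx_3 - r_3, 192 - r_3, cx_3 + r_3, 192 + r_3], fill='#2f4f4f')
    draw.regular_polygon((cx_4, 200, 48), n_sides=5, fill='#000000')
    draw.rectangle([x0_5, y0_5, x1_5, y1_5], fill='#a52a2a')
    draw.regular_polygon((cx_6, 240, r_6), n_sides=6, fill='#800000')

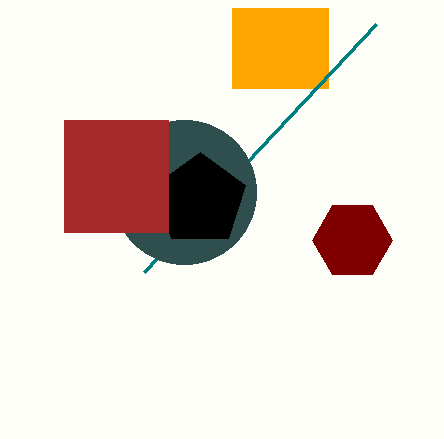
x0_1 = 232
y0_1 = 8
x1_1 = 328
y1_1 = 88
x1_2 = 376
y1_2 = 24
cx_3 = 184
r_3 = 72
cx_4 = 200
x0_5 = 64
y0_5 = 120
x1_5 = 168
y1_5 = 232
cx_6 = 352
r_6 = 40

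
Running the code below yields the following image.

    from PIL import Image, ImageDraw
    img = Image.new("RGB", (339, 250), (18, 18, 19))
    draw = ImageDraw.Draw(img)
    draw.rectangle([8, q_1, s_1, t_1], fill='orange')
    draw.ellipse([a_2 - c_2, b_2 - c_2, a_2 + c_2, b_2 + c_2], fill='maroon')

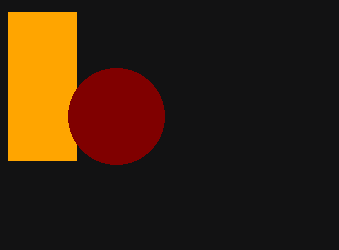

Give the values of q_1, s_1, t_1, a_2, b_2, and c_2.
q_1 = 12; s_1 = 76; t_1 = 160; a_2 = 116; b_2 = 116; c_2 = 48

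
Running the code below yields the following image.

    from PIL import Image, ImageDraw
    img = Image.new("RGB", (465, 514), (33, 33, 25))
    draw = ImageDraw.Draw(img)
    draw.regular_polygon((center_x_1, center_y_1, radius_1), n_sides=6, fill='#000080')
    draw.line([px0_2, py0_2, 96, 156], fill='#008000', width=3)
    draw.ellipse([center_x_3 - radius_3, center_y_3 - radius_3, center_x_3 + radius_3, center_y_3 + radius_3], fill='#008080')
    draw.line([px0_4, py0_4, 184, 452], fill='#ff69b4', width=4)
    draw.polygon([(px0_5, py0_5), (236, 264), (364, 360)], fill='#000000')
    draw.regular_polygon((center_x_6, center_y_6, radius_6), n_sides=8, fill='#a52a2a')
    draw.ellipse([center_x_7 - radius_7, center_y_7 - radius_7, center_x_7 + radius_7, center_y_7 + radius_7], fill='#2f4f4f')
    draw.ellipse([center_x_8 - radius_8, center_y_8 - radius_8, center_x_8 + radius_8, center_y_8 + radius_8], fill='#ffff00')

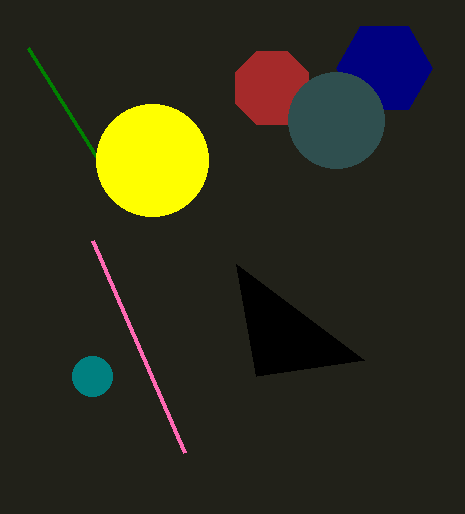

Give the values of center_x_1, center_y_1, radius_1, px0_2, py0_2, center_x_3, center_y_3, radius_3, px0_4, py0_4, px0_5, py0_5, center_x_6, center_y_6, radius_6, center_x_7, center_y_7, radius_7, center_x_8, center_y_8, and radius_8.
center_x_1 = 384, center_y_1 = 68, radius_1 = 48, px0_2 = 28, py0_2 = 48, center_x_3 = 92, center_y_3 = 376, radius_3 = 20, px0_4 = 92, py0_4 = 240, px0_5 = 256, py0_5 = 376, center_x_6 = 272, center_y_6 = 88, radius_6 = 40, center_x_7 = 336, center_y_7 = 120, radius_7 = 48, center_x_8 = 152, center_y_8 = 160, radius_8 = 56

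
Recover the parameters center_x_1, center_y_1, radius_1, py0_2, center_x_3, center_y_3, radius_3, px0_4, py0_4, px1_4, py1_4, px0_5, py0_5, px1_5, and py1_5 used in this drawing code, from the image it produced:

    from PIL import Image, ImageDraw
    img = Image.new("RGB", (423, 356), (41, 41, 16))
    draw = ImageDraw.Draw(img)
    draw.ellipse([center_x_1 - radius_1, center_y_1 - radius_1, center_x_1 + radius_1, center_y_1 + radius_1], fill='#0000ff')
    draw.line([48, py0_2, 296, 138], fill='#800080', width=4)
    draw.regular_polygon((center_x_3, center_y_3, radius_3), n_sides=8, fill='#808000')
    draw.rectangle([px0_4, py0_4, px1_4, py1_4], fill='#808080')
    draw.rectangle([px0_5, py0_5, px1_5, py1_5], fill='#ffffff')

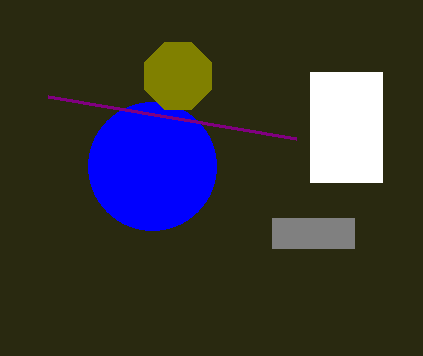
center_x_1 = 152; center_y_1 = 166; radius_1 = 64; py0_2 = 96; center_x_3 = 178; center_y_3 = 76; radius_3 = 36; px0_4 = 272; py0_4 = 218; px1_4 = 354; py1_4 = 248; px0_5 = 310; py0_5 = 72; px1_5 = 382; py1_5 = 182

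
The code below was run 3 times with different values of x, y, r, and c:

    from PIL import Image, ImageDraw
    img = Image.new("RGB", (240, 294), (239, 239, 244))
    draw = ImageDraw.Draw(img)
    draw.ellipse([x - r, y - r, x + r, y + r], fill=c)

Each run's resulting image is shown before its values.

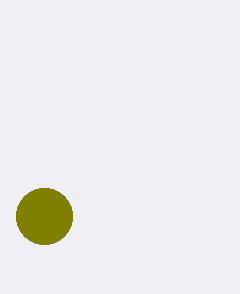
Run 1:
x = 44, y = 216, r = 28, c = 'olive'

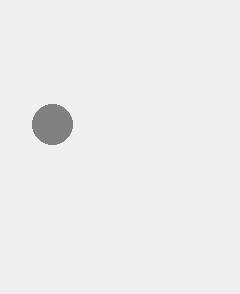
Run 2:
x = 52
y = 124
r = 20
c = 'gray'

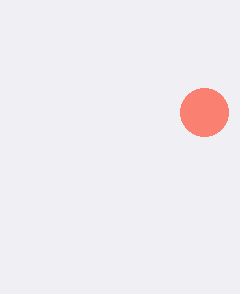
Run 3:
x = 204; y = 112; r = 24; c = 'salmon'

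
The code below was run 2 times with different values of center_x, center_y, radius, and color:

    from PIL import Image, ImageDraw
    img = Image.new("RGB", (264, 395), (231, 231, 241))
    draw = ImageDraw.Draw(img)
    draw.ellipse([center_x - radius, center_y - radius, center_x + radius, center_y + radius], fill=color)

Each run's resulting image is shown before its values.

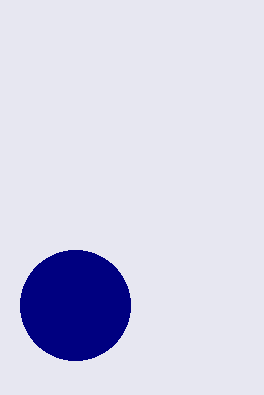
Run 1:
center_x = 75; center_y = 305; radius = 55; color = 'navy'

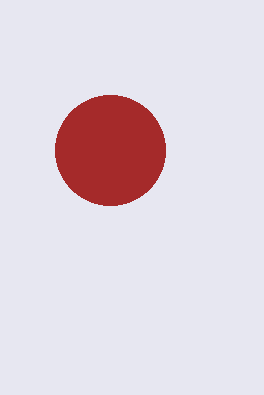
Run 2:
center_x = 110
center_y = 150
radius = 55
color = 'brown'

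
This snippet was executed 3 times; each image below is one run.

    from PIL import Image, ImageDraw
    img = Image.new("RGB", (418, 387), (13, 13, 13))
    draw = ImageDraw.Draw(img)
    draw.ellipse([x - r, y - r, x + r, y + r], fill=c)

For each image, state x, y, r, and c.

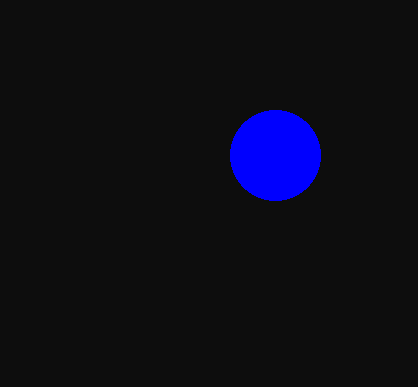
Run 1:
x = 275, y = 155, r = 45, c = 'blue'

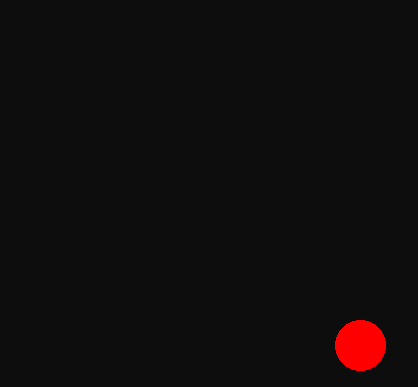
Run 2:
x = 360, y = 345, r = 25, c = 'red'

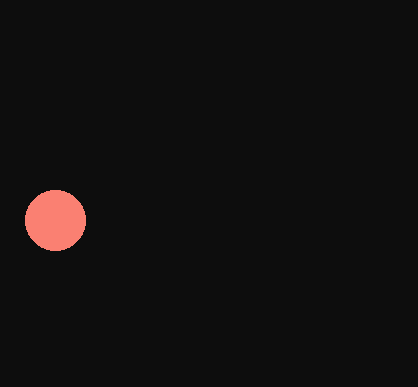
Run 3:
x = 55
y = 220
r = 30
c = 'salmon'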